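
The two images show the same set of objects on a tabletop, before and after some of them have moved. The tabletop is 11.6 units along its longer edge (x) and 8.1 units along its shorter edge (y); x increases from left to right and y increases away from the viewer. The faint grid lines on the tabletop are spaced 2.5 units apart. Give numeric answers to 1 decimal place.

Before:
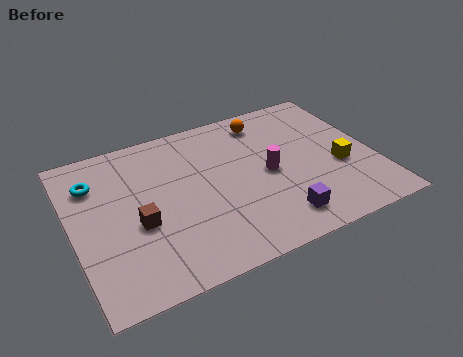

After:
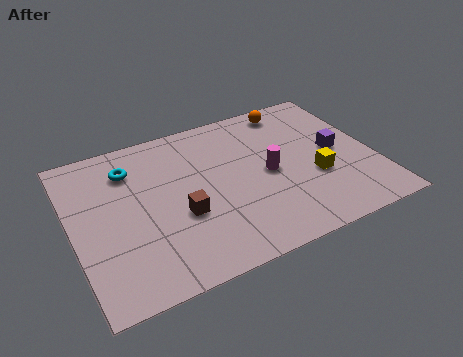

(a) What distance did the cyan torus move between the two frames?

1.4

The cyan torus was near (1.0, 6.0) before and (2.4, 6.2) after, so it travelled √(1.4² + 0.2²) ≈ 1.4 units.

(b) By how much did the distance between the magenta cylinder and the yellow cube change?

-0.9

Before: roughly 2.8 units apart; after: 1.9. That's 0.9 units closer together.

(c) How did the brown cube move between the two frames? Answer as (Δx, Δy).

(1.6, -0.2)

From the two frames, the brown cube sits at roughly (2.4, 3.3) before and (4.0, 3.1) after.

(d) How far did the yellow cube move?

1.0

The yellow cube moved from about (10.2, 3.2) to (9.2, 3.0), a distance of √(1.0² + 0.2²) ≈ 1.0.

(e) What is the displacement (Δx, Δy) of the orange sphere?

(1.1, 0.3)

From the two frames, the orange sphere sits at roughly (7.8, 6.8) before and (8.9, 7.1) after.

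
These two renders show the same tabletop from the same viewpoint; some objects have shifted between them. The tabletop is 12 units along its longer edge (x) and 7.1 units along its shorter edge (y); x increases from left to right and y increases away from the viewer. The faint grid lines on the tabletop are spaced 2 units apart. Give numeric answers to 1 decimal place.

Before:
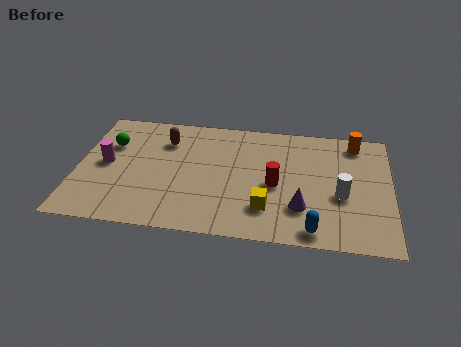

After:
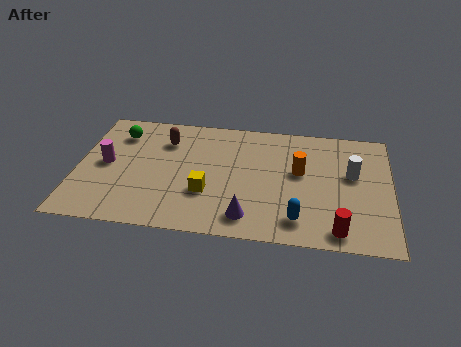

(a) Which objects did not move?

the magenta cylinder and the brown capsule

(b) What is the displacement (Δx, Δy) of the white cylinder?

(0.4, 1.3)

From the two frames, the white cylinder sits at roughly (10.1, 2.9) before and (10.5, 4.2) after.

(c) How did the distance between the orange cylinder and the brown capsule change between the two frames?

-2.0

They were about 7.3 units apart before and 5.3 after — 2.0 units closer together.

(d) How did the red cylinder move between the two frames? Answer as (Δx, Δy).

(2.4, -2.3)

The red cylinder was at about (7.6, 3.2) and moved to about (10.0, 0.9).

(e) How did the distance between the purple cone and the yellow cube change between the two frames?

+0.7

The distance was about 1.3 in the first image and 2.0 in the second, so they moved 0.7 units further apart.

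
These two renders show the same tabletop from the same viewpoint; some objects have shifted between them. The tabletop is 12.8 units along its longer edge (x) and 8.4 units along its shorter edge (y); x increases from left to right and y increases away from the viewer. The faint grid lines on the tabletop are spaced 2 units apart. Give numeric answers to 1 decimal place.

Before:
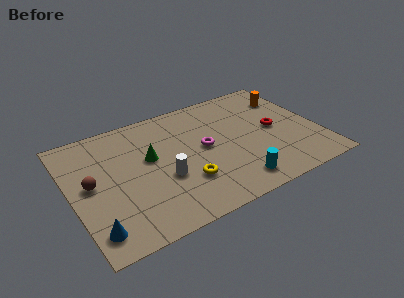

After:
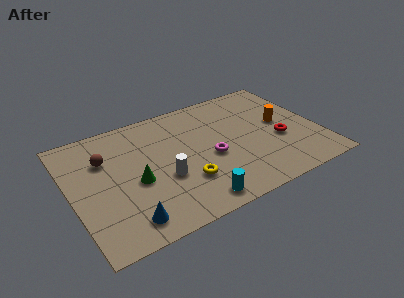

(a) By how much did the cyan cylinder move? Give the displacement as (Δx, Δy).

(-2.2, -0.3)

From the two frames, the cyan cylinder sits at roughly (8.0, 1.3) before and (5.8, 1.0) after.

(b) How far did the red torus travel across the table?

0.9

The red torus moved from about (10.6, 4.2) to (10.7, 3.3), a distance of √(0.1² + 0.9²) ≈ 0.9.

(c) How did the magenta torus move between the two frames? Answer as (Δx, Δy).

(0.2, -0.8)

The magenta torus started near (6.9, 4.4) and ended near (7.1, 3.6).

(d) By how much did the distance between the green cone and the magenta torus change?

+1.1

The distance was about 2.8 in the first image and 3.9 in the second, so they moved 1.1 units further apart.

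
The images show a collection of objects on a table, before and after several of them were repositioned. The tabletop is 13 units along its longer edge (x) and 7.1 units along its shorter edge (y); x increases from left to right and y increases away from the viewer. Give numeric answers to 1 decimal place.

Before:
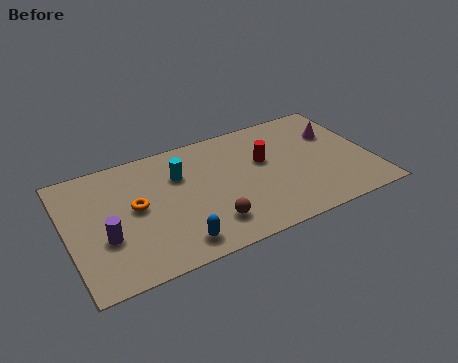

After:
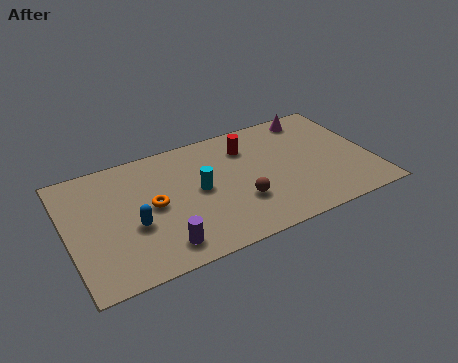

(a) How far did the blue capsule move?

2.3

The blue capsule was near (4.3, 1.1) before and (2.7, 2.8) after, so it travelled √(1.6² + 1.7²) ≈ 2.3 units.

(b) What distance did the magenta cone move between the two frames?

1.6

The magenta cone moved from about (11.7, 4.8) to (10.9, 6.2), a distance of √(0.8² + 1.4²) ≈ 1.6.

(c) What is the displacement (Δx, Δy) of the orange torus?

(0.7, -0.2)

The orange torus started near (2.9, 3.8) and ended near (3.6, 3.6).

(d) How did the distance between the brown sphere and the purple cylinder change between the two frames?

-0.7

Before: roughly 4.4 units apart; after: 3.7. That's 0.7 units closer together.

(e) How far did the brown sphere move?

1.6

The brown sphere was near (5.8, 1.6) before and (7.2, 2.3) after, so it travelled √(1.4² + 0.7²) ≈ 1.6 units.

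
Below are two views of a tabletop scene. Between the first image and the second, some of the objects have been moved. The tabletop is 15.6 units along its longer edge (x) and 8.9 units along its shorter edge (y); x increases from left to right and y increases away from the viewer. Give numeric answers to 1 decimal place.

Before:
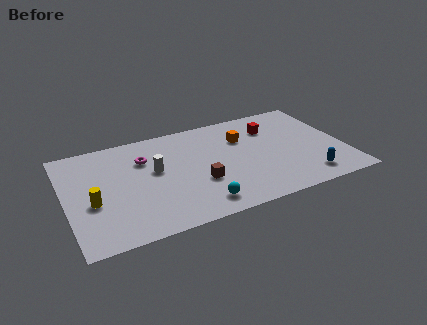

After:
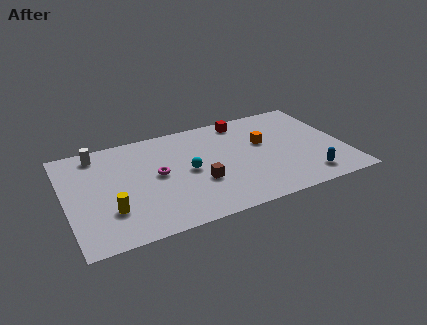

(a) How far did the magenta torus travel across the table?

1.7

The magenta torus was near (4.5, 6.3) before and (5.1, 4.7) after, so it travelled √(0.6² + 1.6²) ≈ 1.7 units.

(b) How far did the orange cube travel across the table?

1.4

The orange cube moved from about (10.1, 6.2) to (11.2, 5.4), a distance of √(1.1² + 0.8²) ≈ 1.4.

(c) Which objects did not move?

the blue capsule and the brown cube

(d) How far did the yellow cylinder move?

1.3

The yellow cylinder moved from about (1.4, 3.6) to (2.3, 2.6), a distance of √(0.9² + 1.0²) ≈ 1.3.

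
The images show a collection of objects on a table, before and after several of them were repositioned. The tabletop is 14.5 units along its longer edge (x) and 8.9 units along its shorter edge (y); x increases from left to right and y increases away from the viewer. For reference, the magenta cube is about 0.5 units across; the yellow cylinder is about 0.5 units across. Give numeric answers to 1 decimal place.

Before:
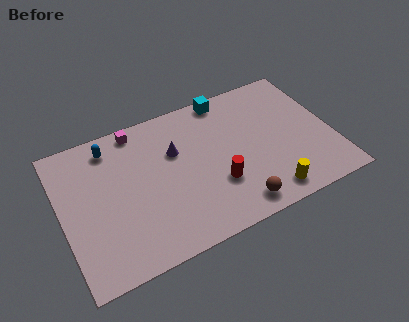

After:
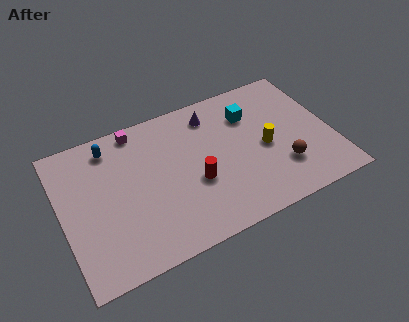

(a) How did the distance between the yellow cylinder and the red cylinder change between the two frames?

+0.9

Before: roughly 3.0 units apart; after: 3.9. That's 0.9 units further apart.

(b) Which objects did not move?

the blue capsule and the magenta cube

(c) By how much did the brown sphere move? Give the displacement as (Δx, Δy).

(2.7, 1.3)

The brown sphere started near (8.9, 1.2) and ended near (11.6, 2.5).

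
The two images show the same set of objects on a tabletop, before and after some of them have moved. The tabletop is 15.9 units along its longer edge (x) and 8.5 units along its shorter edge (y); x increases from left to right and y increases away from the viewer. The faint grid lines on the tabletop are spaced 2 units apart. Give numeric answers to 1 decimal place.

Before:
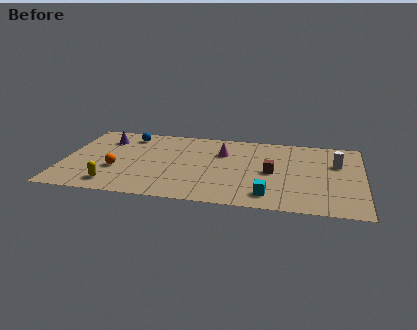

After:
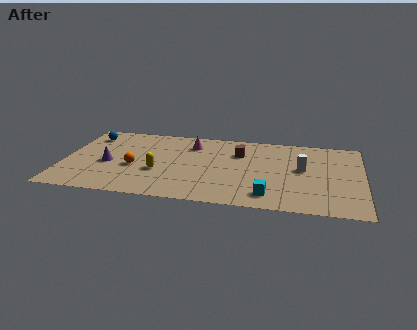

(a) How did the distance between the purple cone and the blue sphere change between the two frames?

+2.0

They were about 1.3 units apart before and 3.3 after — 2.0 units further apart.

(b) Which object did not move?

the cyan cube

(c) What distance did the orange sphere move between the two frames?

1.0

The orange sphere was near (2.9, 3.1) before and (3.8, 3.5) after, so it travelled √(0.9² + 0.4²) ≈ 1.0 units.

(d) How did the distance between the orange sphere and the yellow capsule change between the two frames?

-0.4

Before: roughly 1.7 units apart; after: 1.3. That's 0.4 units closer together.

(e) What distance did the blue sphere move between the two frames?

2.1

The blue sphere moved from about (3.3, 7.1) to (1.2, 6.8), a distance of √(2.1² + 0.3²) ≈ 2.1.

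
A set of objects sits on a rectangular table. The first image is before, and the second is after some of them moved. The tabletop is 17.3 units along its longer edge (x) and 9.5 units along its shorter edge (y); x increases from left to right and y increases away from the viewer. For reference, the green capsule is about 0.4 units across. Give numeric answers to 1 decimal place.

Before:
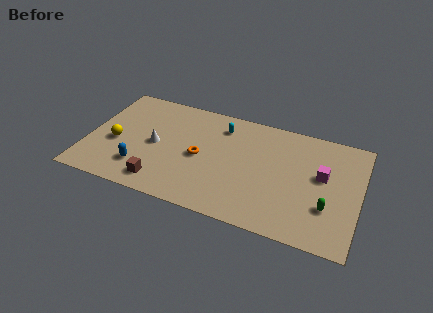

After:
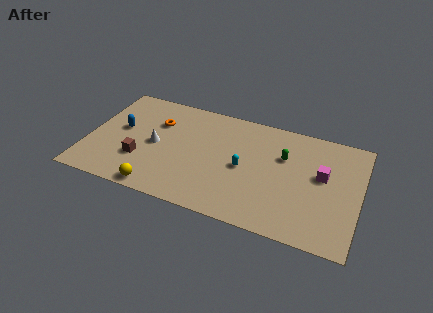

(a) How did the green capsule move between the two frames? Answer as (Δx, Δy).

(-3.0, 3.3)

From the two frames, the green capsule sits at roughly (15.4, 3.0) before and (12.4, 6.3) after.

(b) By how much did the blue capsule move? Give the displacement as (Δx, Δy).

(-1.6, 3.0)

The blue capsule was at about (3.6, 2.3) and moved to about (2.0, 5.3).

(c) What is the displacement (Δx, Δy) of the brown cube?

(-1.5, 1.5)

The brown cube was at about (5.0, 1.5) and moved to about (3.5, 3.0).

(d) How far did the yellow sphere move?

4.4

The yellow sphere moved from about (1.8, 4.0) to (4.9, 0.9), a distance of √(3.1² + 3.1²) ≈ 4.4.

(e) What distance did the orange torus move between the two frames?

3.7

From (7.2, 4.5) to (4.2, 6.6), the orange torus covered √(3.0² + 2.1²) ≈ 3.7 units.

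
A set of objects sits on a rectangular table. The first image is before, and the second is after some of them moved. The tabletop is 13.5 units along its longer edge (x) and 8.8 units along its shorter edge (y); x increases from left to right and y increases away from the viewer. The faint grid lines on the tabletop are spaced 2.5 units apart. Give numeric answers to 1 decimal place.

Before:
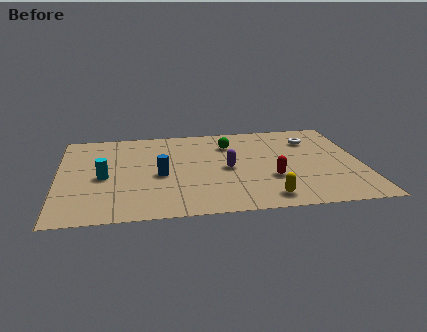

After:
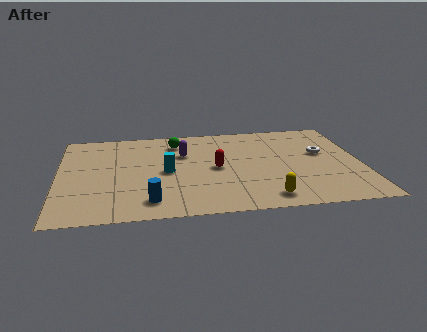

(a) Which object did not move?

the yellow capsule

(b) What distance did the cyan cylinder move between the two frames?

2.8

The cyan cylinder moved from about (2.0, 4.0) to (4.8, 4.2), a distance of √(2.8² + 0.2²) ≈ 2.8.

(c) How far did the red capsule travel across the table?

2.7

From (9.4, 3.0) to (7.0, 4.3), the red capsule covered √(2.4² + 1.3²) ≈ 2.7 units.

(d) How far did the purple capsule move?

2.5

The purple capsule moved from about (7.5, 4.2) to (5.6, 5.9), a distance of √(1.9² + 1.7²) ≈ 2.5.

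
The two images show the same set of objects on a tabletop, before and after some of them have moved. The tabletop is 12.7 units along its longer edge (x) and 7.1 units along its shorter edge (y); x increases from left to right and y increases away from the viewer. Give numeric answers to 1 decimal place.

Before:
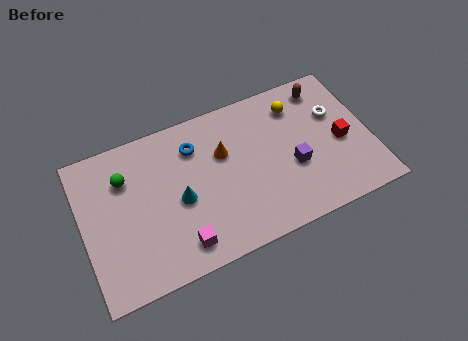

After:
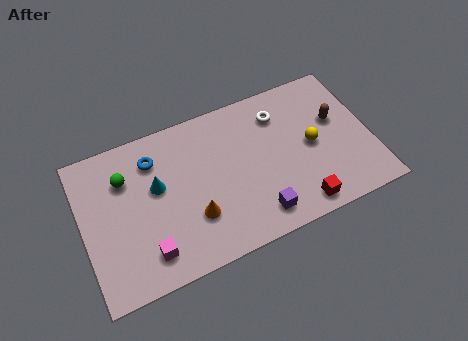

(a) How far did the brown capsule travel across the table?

1.7

The brown capsule was near (11.0, 6.0) before and (11.3, 4.3) after, so it travelled √(0.3² + 1.7²) ≈ 1.7 units.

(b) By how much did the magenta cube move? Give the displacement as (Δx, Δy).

(-1.4, 0.2)

From the two frames, the magenta cube sits at roughly (4.0, 1.2) before and (2.6, 1.4) after.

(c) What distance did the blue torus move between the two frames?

1.8

The blue torus moved from about (5.1, 5.4) to (3.3, 5.5), a distance of √(1.8² + 0.1²) ≈ 1.8.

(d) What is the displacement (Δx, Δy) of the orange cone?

(-1.6, -2.4)

The orange cone started near (6.3, 4.6) and ended near (4.7, 2.2).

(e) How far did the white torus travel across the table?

2.6

From (11.3, 4.6) to (8.9, 5.5), the white torus covered √(2.4² + 0.9²) ≈ 2.6 units.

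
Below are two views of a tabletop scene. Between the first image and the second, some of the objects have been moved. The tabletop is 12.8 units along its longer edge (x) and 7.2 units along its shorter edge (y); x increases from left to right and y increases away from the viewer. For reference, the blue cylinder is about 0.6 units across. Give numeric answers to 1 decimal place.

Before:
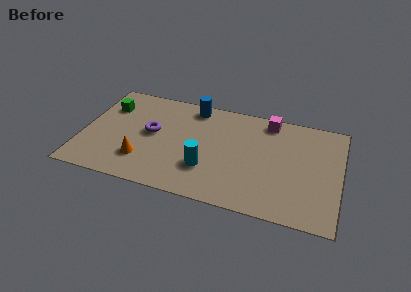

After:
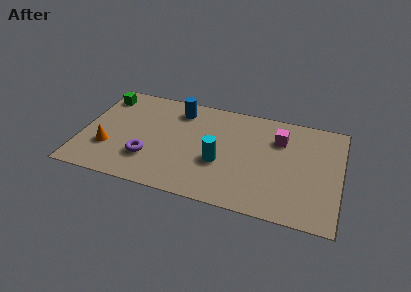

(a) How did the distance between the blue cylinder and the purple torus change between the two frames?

+0.9

They were about 3.1 units apart before and 4.0 after — 0.9 units further apart.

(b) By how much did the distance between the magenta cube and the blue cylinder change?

+1.3

The distance was about 3.8 in the first image and 5.1 in the second, so they moved 1.3 units further apart.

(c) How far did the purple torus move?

1.8

The purple torus was near (3.4, 3.9) before and (3.4, 2.1) after, so it travelled √(0.0² + 1.8²) ≈ 1.8 units.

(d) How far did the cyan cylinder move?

0.8

The cyan cylinder was near (6.3, 2.2) before and (6.9, 2.8) after, so it travelled √(0.6² + 0.6²) ≈ 0.8 units.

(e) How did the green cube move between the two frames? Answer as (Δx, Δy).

(-0.3, 0.7)

The green cube was at about (1.1, 5.2) and moved to about (0.8, 5.9).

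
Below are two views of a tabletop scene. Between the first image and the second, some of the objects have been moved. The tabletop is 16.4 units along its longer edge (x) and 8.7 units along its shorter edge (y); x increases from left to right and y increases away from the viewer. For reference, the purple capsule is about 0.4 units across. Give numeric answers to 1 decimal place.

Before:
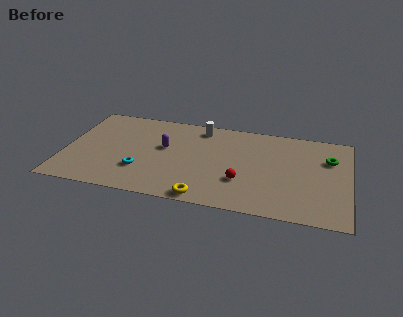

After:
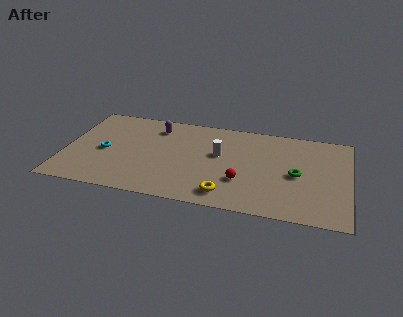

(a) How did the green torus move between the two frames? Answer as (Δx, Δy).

(-1.8, -1.9)

From the two frames, the green torus sits at roughly (15.2, 6.0) before and (13.4, 4.1) after.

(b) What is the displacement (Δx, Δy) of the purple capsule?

(-0.6, 1.9)

The purple capsule was at about (5.7, 5.1) and moved to about (5.1, 7.0).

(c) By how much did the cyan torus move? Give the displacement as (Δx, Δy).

(-2.2, 1.4)

The cyan torus was at about (4.5, 2.6) and moved to about (2.3, 4.0).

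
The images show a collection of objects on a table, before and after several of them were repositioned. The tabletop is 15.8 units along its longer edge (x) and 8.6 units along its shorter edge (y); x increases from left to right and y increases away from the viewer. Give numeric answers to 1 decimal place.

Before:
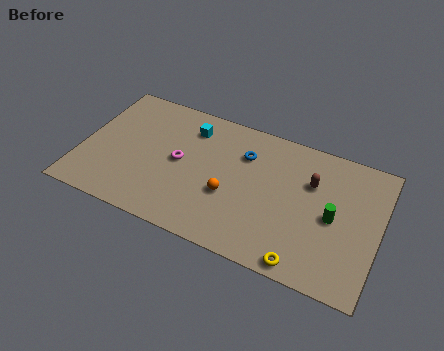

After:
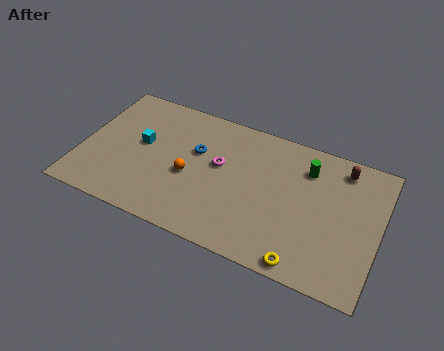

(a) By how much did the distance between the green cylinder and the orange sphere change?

+1.2

They were about 5.5 units apart before and 6.7 after — 1.2 units further apart.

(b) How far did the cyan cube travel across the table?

3.1

From (5.5, 6.8) to (3.1, 4.8), the cyan cube covered √(2.4² + 2.0²) ≈ 3.1 units.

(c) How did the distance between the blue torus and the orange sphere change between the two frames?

-1.2

Before: roughly 2.9 units apart; after: 1.7. That's 1.2 units closer together.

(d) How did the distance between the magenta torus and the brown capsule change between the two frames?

-0.3

The distance was about 7.0 in the first image and 6.7 in the second, so they moved 0.3 units closer together.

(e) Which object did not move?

the yellow torus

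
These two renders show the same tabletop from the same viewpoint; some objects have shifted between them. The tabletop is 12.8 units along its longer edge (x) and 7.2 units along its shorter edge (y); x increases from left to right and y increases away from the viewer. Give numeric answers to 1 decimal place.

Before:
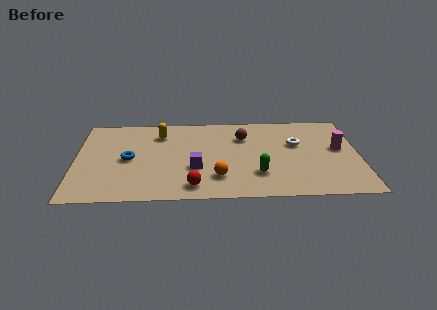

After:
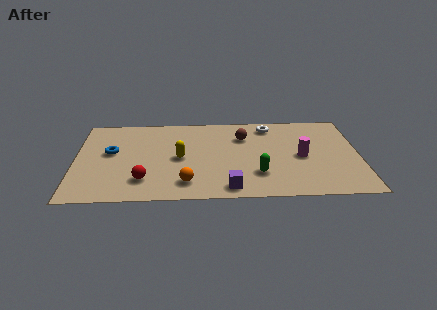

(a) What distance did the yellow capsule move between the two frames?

2.3

The yellow capsule moved from about (3.8, 5.6) to (4.7, 3.5), a distance of √(0.9² + 2.1²) ≈ 2.3.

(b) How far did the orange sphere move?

1.5

From (6.4, 1.8) to (5.0, 1.4), the orange sphere covered √(1.4² + 0.4²) ≈ 1.5 units.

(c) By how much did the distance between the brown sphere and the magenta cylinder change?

-1.3

The distance was about 4.5 in the first image and 3.2 in the second, so they moved 1.3 units closer together.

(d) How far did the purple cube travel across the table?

2.3

The purple cube moved from about (5.4, 2.6) to (6.9, 0.9), a distance of √(1.5² + 1.7²) ≈ 2.3.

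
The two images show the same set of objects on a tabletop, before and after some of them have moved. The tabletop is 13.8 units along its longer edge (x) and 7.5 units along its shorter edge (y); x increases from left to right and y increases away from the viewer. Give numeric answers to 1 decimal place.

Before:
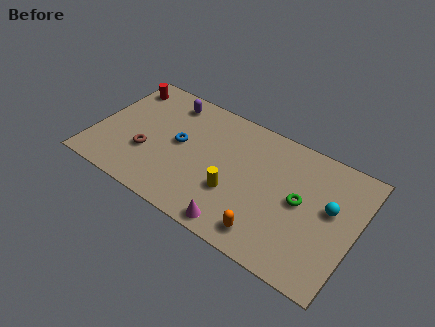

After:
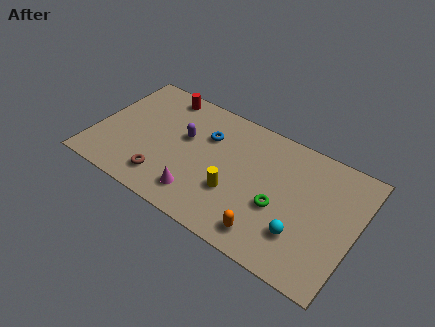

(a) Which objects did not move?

the yellow cylinder and the orange capsule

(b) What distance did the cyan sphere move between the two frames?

2.5

The cyan sphere moved from about (12.4, 4.3) to (11.2, 2.1), a distance of √(1.2² + 2.2²) ≈ 2.5.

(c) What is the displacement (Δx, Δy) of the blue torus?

(1.3, 1.2)

The blue torus was at about (4.4, 4.0) and moved to about (5.7, 5.2).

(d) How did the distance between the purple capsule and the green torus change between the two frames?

-2.4

They were about 7.9 units apart before and 5.5 after — 2.4 units closer together.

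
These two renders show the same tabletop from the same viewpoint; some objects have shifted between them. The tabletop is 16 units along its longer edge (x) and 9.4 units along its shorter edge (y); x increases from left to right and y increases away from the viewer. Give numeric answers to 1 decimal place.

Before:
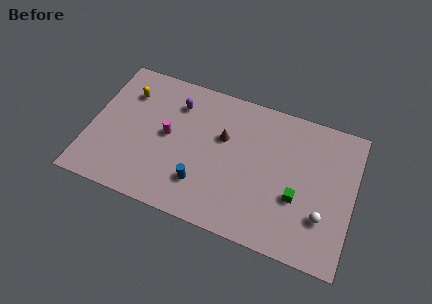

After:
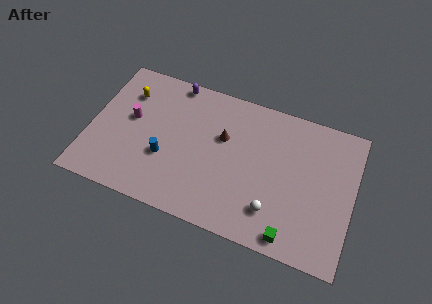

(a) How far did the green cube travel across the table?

2.5

The green cube moved from about (12.7, 3.5) to (12.6, 1.0), a distance of √(0.1² + 2.5²) ≈ 2.5.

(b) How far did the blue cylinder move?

2.5

The blue cylinder was near (7.0, 2.4) before and (4.7, 3.4) after, so it travelled √(2.3² + 1.0²) ≈ 2.5 units.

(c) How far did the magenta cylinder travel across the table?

2.3

From (4.7, 4.9) to (2.4, 5.3), the magenta cylinder covered √(2.3² + 0.4²) ≈ 2.3 units.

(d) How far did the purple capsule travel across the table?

1.4

From (5.0, 7.2) to (4.7, 8.6), the purple capsule covered √(0.3² + 1.4²) ≈ 1.4 units.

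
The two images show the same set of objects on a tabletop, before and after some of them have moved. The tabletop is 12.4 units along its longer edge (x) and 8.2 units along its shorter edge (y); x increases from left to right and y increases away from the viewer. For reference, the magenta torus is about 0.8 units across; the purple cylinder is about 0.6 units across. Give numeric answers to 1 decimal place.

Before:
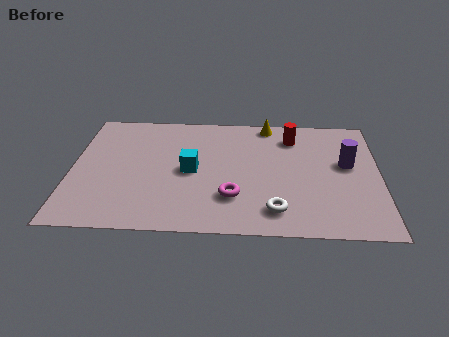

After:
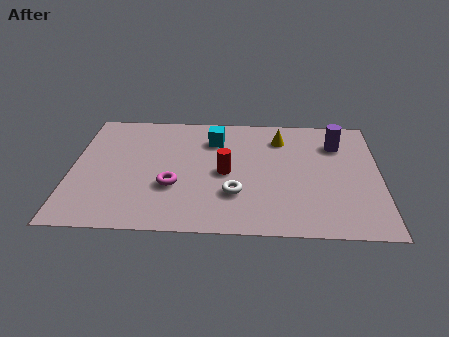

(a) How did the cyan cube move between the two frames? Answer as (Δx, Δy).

(0.9, 2.2)

The cyan cube started near (4.8, 4.0) and ended near (5.7, 6.2).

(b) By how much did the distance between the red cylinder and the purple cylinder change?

+2.2

The distance was about 2.8 in the first image and 5.0 in the second, so they moved 2.2 units further apart.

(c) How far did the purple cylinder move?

1.5

The purple cylinder moved from about (11.1, 4.7) to (10.7, 6.1), a distance of √(0.4² + 1.4²) ≈ 1.5.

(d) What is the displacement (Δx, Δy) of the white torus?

(-1.6, 1.0)

The white torus was at about (8.2, 1.5) and moved to about (6.6, 2.5).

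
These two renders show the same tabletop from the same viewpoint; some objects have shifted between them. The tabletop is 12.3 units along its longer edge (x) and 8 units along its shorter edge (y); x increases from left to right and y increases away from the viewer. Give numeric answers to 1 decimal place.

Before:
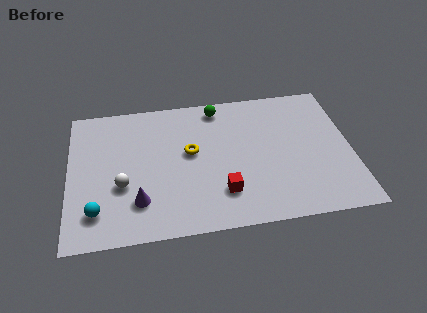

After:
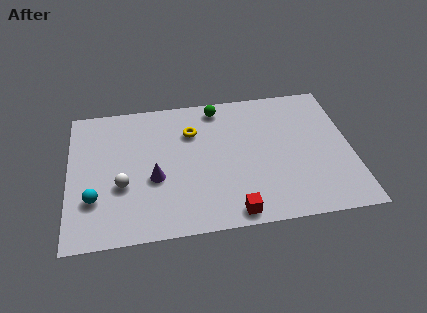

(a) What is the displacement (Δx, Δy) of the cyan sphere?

(-0.1, 0.7)

From the two frames, the cyan sphere sits at roughly (1.2, 1.7) before and (1.1, 2.4) after.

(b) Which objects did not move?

the white sphere and the green sphere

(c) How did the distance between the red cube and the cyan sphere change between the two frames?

+0.7

Before: roughly 5.4 units apart; after: 6.1. That's 0.7 units further apart.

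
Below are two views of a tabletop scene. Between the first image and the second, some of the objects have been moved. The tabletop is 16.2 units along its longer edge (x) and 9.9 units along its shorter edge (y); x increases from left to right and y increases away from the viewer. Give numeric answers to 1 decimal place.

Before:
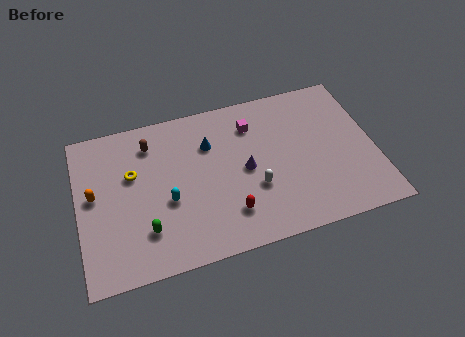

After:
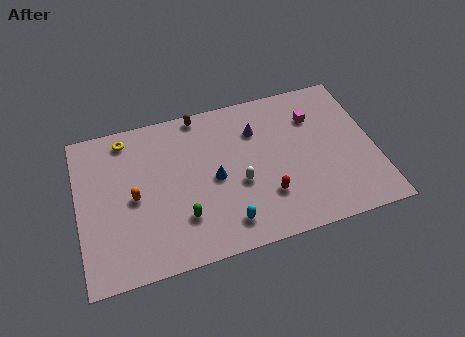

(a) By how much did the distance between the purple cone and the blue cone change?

+0.7

They were about 2.8 units apart before and 3.5 after — 0.7 units further apart.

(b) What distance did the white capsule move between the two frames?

0.9

The white capsule moved from about (9.5, 3.5) to (8.7, 4.0), a distance of √(0.8² + 0.5²) ≈ 0.9.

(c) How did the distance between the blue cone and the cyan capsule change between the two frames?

-0.9

Before: roughly 3.9 units apart; after: 3.0. That's 0.9 units closer together.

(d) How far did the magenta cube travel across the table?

3.4

From (9.7, 7.6) to (13.1, 7.2), the magenta cube covered √(3.4² + 0.4²) ≈ 3.4 units.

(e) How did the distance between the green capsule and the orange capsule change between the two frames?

-0.7

The distance was about 3.9 in the first image and 3.2 in the second, so they moved 0.7 units closer together.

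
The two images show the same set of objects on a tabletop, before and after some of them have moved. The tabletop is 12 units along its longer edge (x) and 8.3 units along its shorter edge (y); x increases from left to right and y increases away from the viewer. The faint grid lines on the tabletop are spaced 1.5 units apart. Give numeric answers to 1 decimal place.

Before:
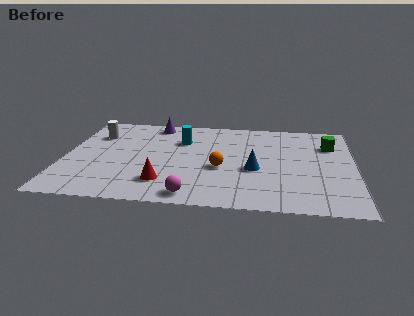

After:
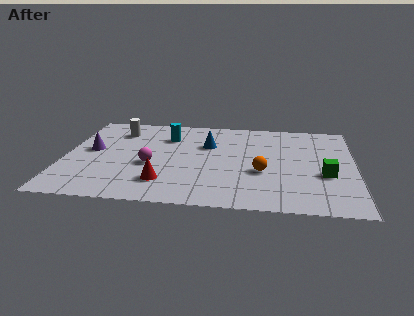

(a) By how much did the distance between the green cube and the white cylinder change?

-0.5

The distance was about 9.8 in the first image and 9.3 in the second, so they moved 0.5 units closer together.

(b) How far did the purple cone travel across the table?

3.8

From (3.6, 7.3) to (1.1, 4.5), the purple cone covered √(2.5² + 2.8²) ≈ 3.8 units.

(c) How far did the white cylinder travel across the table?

1.0

The white cylinder was near (1.2, 6.0) before and (2.1, 6.5) after, so it travelled √(0.9² + 0.5²) ≈ 1.0 units.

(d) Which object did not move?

the red cone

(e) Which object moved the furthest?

the purple cone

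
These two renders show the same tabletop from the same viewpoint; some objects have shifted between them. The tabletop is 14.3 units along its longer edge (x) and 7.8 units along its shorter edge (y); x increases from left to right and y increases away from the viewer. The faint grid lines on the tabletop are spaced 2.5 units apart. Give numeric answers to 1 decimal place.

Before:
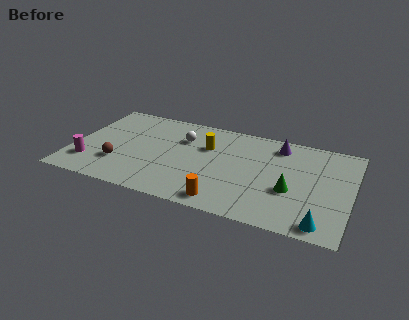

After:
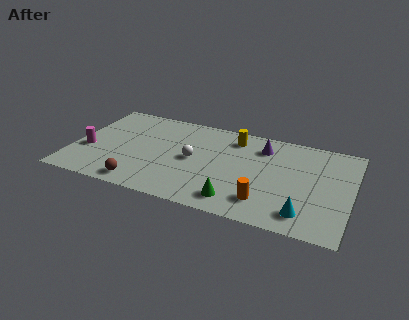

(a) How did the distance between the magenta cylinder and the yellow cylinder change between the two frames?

+1.4

Before: roughly 6.7 units apart; after: 8.1. That's 1.4 units further apart.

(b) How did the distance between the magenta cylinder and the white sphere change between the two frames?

-0.3

They were about 5.8 units apart before and 5.5 after — 0.3 units closer together.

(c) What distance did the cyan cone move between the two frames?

1.0

From (13.0, 0.9) to (12.1, 1.4), the cyan cone covered √(0.9² + 0.5²) ≈ 1.0 units.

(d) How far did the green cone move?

3.1

The green cone moved from about (11.3, 3.0) to (8.7, 1.3), a distance of √(2.6² + 1.7²) ≈ 3.1.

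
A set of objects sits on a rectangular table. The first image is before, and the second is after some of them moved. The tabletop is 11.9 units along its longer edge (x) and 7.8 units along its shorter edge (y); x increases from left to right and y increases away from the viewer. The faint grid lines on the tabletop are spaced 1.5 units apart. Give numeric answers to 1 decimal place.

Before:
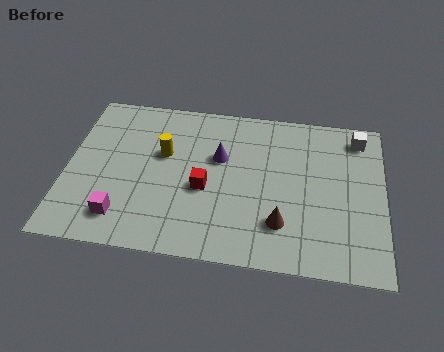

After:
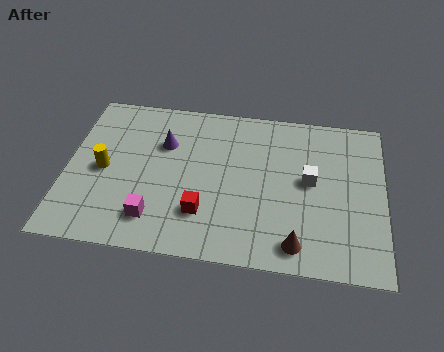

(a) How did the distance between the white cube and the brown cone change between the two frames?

-2.3

The distance was about 5.4 in the first image and 3.1 in the second, so they moved 2.3 units closer together.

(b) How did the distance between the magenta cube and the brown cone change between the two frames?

-0.6

Before: roughly 5.9 units apart; after: 5.3. That's 0.6 units closer together.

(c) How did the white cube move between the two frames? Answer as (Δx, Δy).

(-1.8, -2.4)

From the two frames, the white cube sits at roughly (10.9, 6.6) before and (9.1, 4.2) after.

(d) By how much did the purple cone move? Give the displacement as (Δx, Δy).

(-2.1, 0.4)

The purple cone started near (5.7, 4.9) and ended near (3.6, 5.3).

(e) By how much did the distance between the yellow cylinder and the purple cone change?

+0.6

Before: roughly 2.1 units apart; after: 2.7. That's 0.6 units further apart.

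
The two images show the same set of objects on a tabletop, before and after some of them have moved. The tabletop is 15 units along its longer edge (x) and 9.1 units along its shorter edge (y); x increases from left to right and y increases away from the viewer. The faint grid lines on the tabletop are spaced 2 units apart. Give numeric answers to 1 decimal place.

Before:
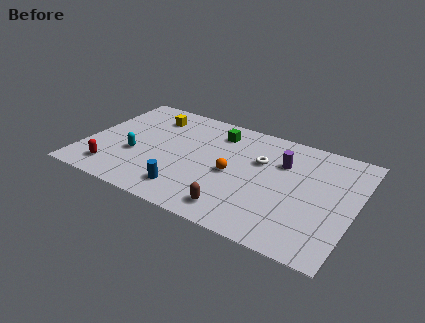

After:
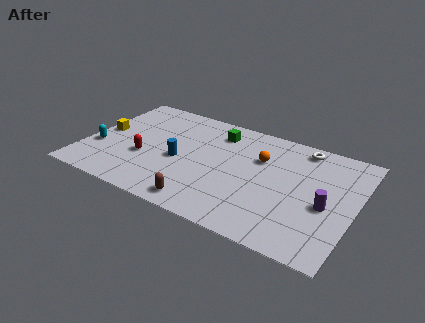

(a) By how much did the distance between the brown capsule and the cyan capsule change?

+0.3

They were about 6.3 units apart before and 6.6 after — 0.3 units further apart.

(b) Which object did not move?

the green cube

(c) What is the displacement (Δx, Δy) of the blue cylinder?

(-0.8, 2.3)

From the two frames, the blue cylinder sits at roughly (6.1, 1.7) before and (5.3, 4.0) after.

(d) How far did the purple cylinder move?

3.6

The purple cylinder moved from about (10.8, 6.3) to (13.5, 3.9), a distance of √(2.7² + 2.4²) ≈ 3.6.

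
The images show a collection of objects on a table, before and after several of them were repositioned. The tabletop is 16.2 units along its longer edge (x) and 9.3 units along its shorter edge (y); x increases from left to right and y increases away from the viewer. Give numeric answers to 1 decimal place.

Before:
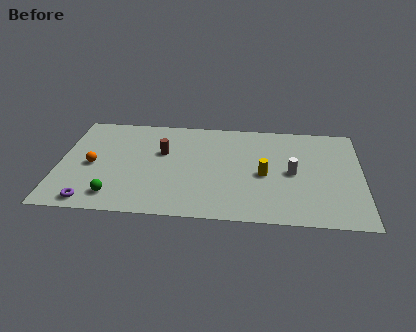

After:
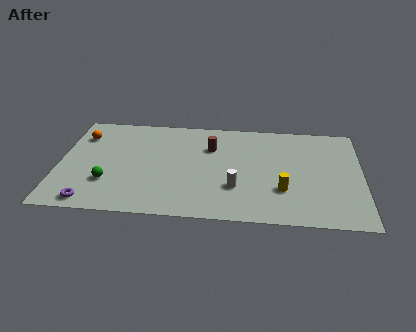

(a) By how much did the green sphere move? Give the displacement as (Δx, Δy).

(-0.4, 1.2)

The green sphere was at about (3.1, 1.6) and moved to about (2.7, 2.8).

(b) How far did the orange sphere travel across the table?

2.8

The orange sphere moved from about (1.8, 4.3) to (1.1, 7.0), a distance of √(0.7² + 2.7²) ≈ 2.8.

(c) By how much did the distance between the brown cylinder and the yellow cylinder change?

-0.4

Before: roughly 5.7 units apart; after: 5.3. That's 0.4 units closer together.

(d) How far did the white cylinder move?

3.4

The white cylinder moved from about (12.5, 4.5) to (9.5, 2.9), a distance of √(3.0² + 1.6²) ≈ 3.4.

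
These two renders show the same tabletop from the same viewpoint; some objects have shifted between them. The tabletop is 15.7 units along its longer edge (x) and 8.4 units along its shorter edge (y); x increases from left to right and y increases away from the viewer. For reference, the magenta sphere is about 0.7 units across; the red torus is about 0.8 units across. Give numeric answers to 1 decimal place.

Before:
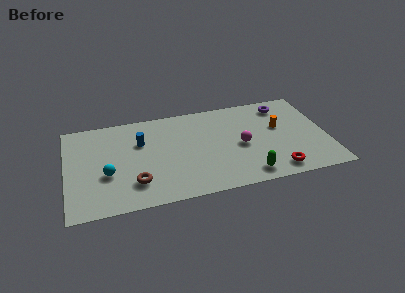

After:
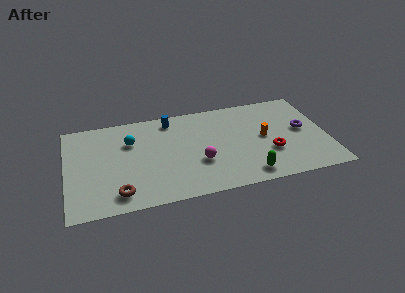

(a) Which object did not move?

the green capsule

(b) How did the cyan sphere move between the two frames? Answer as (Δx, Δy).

(1.5, 2.6)

The cyan sphere was at about (2.4, 3.2) and moved to about (3.9, 5.8).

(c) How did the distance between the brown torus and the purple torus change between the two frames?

+1.2

They were about 10.5 units apart before and 11.7 after — 1.2 units further apart.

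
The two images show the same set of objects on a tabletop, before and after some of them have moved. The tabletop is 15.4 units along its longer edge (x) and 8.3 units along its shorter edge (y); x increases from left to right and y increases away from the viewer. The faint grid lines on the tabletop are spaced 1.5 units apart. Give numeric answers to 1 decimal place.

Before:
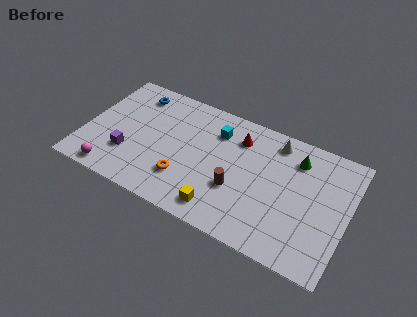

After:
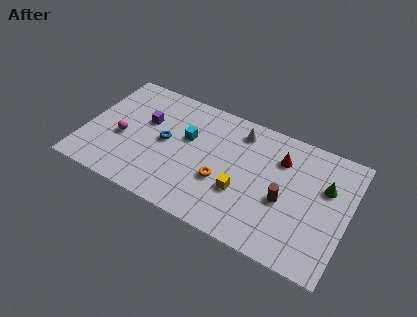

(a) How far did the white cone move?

2.1

The white cone was near (10.9, 7.1) before and (8.8, 6.9) after, so it travelled √(2.1² + 0.2²) ≈ 2.1 units.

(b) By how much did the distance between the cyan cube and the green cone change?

+3.4

The distance was about 4.7 in the first image and 8.1 in the second, so they moved 3.4 units further apart.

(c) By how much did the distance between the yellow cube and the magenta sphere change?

+0.8

Before: roughly 6.4 units apart; after: 7.2. That's 0.8 units further apart.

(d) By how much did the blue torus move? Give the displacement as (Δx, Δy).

(2.2, -2.6)

The blue torus started near (2.5, 6.9) and ended near (4.7, 4.3).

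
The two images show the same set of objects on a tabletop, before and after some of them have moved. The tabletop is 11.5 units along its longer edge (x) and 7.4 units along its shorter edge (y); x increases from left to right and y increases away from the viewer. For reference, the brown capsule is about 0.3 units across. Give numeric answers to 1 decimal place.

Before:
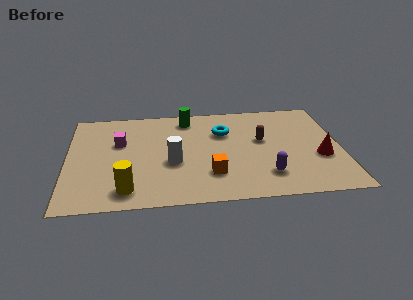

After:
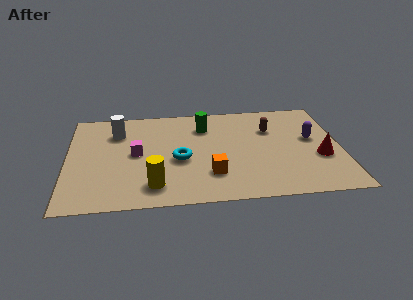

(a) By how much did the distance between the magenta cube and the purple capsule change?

+0.6

The distance was about 6.8 in the first image and 7.4 in the second, so they moved 0.6 units further apart.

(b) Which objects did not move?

the orange cube and the red cone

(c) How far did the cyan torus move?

2.7

From (6.6, 5.1) to (4.7, 3.2), the cyan torus covered √(1.9² + 1.9²) ≈ 2.7 units.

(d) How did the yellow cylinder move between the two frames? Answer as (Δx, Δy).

(1.1, 0.2)

From the two frames, the yellow cylinder sits at roughly (2.5, 1.2) before and (3.6, 1.4) after.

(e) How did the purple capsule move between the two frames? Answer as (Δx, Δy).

(2.0, 2.5)

The purple capsule started near (8.3, 1.7) and ended near (10.3, 4.2).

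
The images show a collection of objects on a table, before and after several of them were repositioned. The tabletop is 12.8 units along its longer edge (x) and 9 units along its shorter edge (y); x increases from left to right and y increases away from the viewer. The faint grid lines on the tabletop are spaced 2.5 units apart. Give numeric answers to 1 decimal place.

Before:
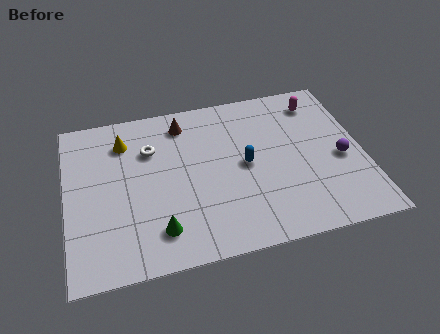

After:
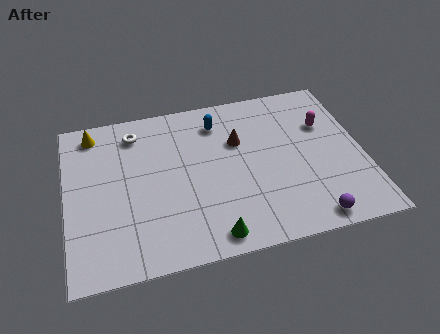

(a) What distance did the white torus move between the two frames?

1.3

The white torus was near (3.7, 6.3) before and (3.1, 7.4) after, so it travelled √(0.6² + 1.1²) ≈ 1.3 units.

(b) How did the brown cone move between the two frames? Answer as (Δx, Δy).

(2.3, -1.6)

The brown cone started near (5.2, 7.5) and ended near (7.5, 5.9).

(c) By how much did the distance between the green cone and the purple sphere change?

-4.1

They were about 8.3 units apart before and 4.2 after — 4.1 units closer together.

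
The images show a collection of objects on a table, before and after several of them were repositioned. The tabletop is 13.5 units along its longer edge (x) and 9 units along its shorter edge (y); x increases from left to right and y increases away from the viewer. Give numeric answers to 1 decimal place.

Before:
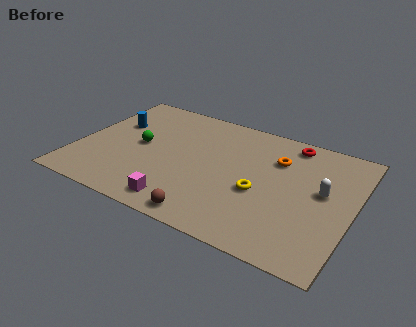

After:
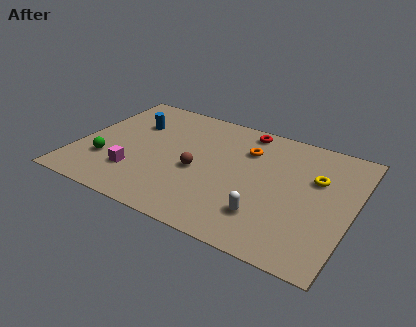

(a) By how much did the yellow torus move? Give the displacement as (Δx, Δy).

(2.5, 2.1)

The yellow torus was at about (9.1, 3.7) and moved to about (11.6, 5.8).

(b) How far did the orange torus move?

1.5

From (9.6, 6.4) to (8.1, 6.5), the orange torus covered √(1.5² + 0.1²) ≈ 1.5 units.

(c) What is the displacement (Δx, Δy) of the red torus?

(-2.3, 0.1)

The red torus started near (10.1, 7.9) and ended near (7.8, 8.0).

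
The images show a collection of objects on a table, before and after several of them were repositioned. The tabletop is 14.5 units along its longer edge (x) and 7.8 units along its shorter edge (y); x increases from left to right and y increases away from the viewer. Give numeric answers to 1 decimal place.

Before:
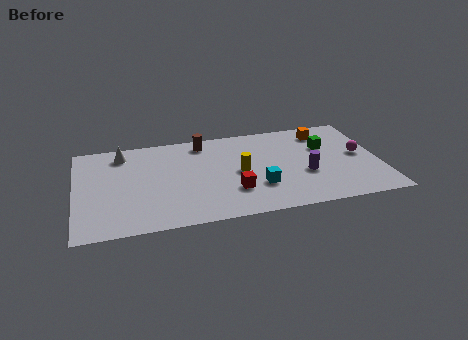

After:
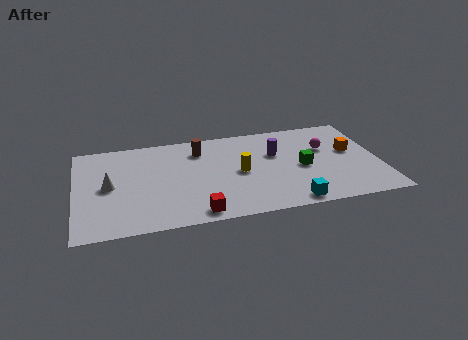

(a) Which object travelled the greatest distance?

the white cone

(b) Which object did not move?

the yellow cylinder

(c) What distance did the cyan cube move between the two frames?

2.1

The cyan cube moved from about (8.6, 2.4) to (10.0, 0.8), a distance of √(1.4² + 1.6²) ≈ 2.1.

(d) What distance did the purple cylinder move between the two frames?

2.4

The purple cylinder was near (10.9, 3.0) before and (9.6, 5.0) after, so it travelled √(1.3² + 2.0²) ≈ 2.4 units.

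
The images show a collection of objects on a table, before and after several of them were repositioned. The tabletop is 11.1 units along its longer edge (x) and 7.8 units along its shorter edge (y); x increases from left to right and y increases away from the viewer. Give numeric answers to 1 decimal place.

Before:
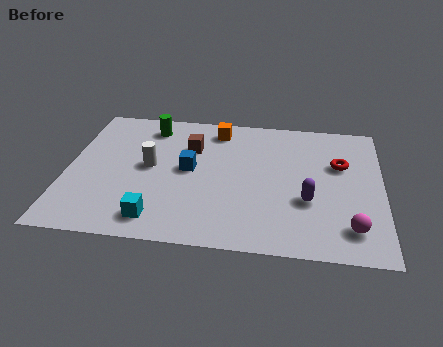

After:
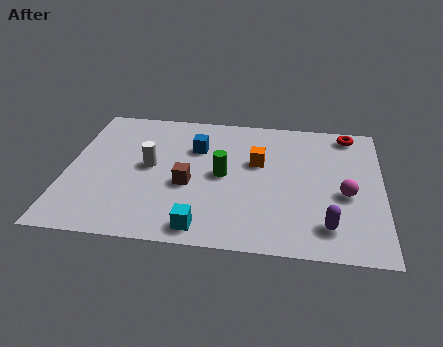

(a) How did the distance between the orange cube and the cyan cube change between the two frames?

-1.4

They were about 5.7 units apart before and 4.3 after — 1.4 units closer together.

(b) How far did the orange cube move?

2.3

The orange cube moved from about (5.2, 6.6) to (6.7, 4.8), a distance of √(1.5² + 1.8²) ≈ 2.3.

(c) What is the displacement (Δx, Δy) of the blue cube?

(0.2, 1.3)

From the two frames, the blue cube sits at roughly (4.3, 4.1) before and (4.5, 5.4) after.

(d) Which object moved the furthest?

the green cylinder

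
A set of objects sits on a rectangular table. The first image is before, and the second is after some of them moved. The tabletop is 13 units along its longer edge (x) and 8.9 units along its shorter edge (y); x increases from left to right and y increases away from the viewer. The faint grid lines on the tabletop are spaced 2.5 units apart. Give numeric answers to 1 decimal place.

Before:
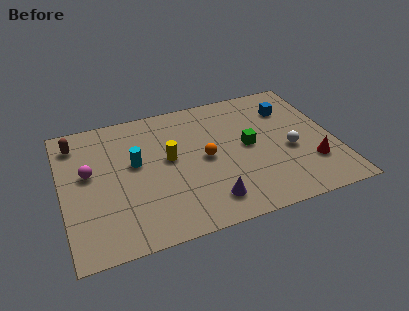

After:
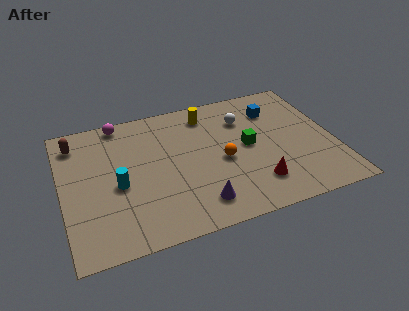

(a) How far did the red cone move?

2.7

The red cone was near (11.7, 2.5) before and (9.0, 2.0) after, so it travelled √(2.7² + 0.5²) ≈ 2.7 units.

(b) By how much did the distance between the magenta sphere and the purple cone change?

+0.8

The distance was about 6.4 in the first image and 7.2 in the second, so they moved 0.8 units further apart.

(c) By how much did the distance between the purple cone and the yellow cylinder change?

+2.2

Before: roughly 3.7 units apart; after: 5.9. That's 2.2 units further apart.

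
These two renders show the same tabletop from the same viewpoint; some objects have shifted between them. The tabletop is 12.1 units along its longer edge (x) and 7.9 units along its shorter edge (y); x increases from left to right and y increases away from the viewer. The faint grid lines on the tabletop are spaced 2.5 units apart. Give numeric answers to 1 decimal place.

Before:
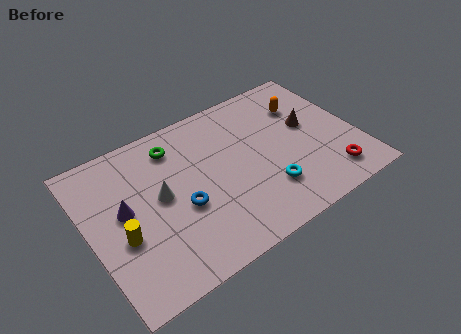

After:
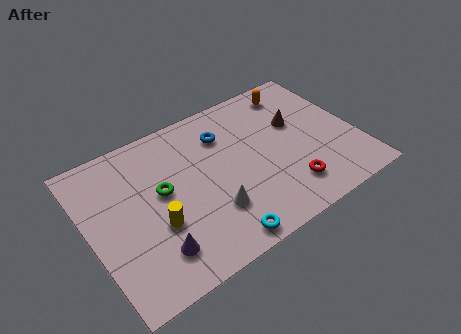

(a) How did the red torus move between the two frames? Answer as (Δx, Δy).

(-1.9, 0.3)

From the two frames, the red torus sits at roughly (10.5, 1.4) before and (8.6, 1.7) after.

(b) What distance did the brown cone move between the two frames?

0.6

The brown cone was near (10.1, 4.5) before and (9.6, 4.9) after, so it travelled √(0.5² + 0.4²) ≈ 0.6 units.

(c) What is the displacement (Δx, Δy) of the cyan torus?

(-2.5, -1.3)

The cyan torus was at about (7.7, 2.1) and moved to about (5.2, 0.8).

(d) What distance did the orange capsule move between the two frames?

1.0

From (10.1, 5.7) to (9.9, 6.7), the orange capsule covered √(0.2² + 1.0²) ≈ 1.0 units.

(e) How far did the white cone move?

2.8

From (3.2, 4.2) to (5.2, 2.3), the white cone covered √(2.0² + 1.9²) ≈ 2.8 units.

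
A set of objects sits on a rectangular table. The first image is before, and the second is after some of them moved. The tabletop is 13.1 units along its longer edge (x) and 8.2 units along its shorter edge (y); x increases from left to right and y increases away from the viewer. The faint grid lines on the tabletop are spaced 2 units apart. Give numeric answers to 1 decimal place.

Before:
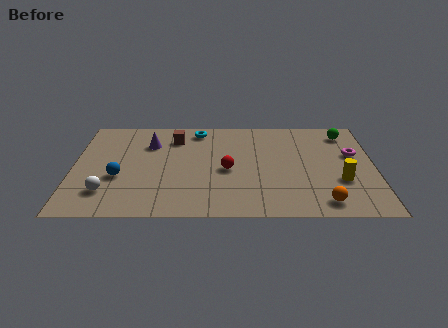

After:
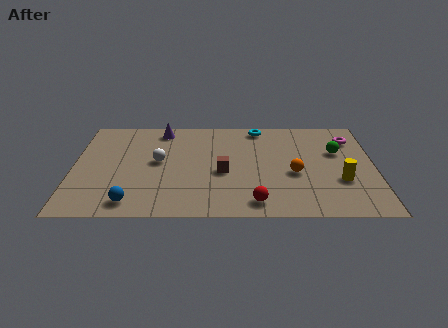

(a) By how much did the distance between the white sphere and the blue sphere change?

+2.2

They were about 1.3 units apart before and 3.5 after — 2.2 units further apart.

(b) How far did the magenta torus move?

1.3

The magenta torus was near (12.2, 5.0) before and (12.1, 6.3) after, so it travelled √(0.1² + 1.3²) ≈ 1.3 units.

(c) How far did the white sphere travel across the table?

3.3

From (1.5, 1.9) to (3.7, 4.4), the white sphere covered √(2.2² + 2.5²) ≈ 3.3 units.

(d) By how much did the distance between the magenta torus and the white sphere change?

-2.5

The distance was about 11.1 in the first image and 8.6 in the second, so they moved 2.5 units closer together.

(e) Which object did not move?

the yellow cylinder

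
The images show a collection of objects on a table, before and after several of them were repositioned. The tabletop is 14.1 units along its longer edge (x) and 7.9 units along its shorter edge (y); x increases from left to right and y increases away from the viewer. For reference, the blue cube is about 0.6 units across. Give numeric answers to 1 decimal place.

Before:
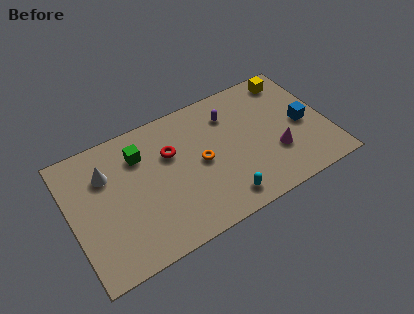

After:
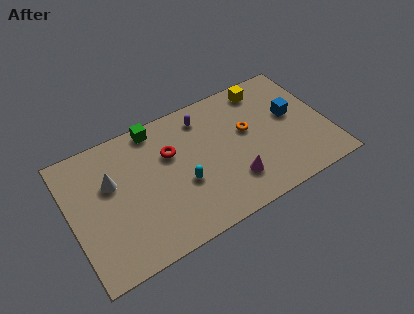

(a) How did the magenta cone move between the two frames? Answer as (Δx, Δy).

(-2.5, -0.6)

The magenta cone was at about (11.1, 2.6) and moved to about (8.6, 2.0).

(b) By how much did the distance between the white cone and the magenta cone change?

-2.5

They were about 9.5 units apart before and 7.0 after — 2.5 units closer together.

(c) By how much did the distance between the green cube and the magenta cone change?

-1.6

They were about 7.8 units apart before and 6.2 after — 1.6 units closer together.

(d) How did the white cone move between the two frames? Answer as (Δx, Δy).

(0.2, -0.6)

The white cone started near (2.1, 5.6) and ended near (2.3, 5.0).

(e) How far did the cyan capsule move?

2.7

From (7.9, 1.2) to (6.0, 3.1), the cyan capsule covered √(1.9² + 1.9²) ≈ 2.7 units.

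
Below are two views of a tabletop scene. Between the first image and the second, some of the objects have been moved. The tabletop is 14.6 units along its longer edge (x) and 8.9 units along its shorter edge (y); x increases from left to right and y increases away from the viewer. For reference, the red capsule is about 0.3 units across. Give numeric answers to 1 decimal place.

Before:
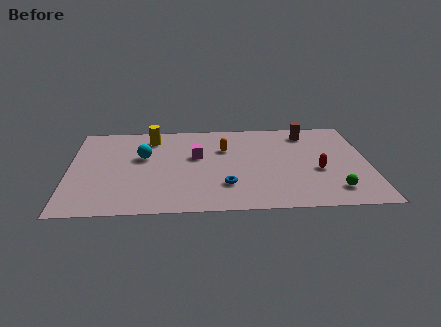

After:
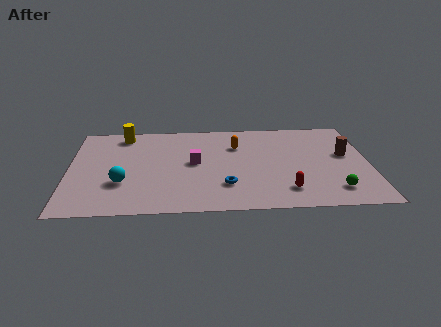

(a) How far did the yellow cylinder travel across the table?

1.5

The yellow cylinder was near (4.0, 7.3) before and (2.6, 7.7) after, so it travelled √(1.4² + 0.4²) ≈ 1.5 units.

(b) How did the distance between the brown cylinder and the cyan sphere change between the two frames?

+2.8

They were about 8.3 units apart before and 11.1 after — 2.8 units further apart.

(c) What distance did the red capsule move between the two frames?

2.4

From (12.1, 3.6) to (10.5, 1.8), the red capsule covered √(1.6² + 1.8²) ≈ 2.4 units.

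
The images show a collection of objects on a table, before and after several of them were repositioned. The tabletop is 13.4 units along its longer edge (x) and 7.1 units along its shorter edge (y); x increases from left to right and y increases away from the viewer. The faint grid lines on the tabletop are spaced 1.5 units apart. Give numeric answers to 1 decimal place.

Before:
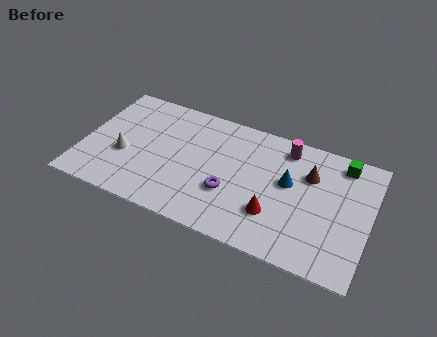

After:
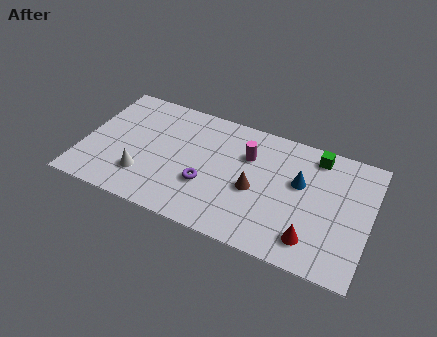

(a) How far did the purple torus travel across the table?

1.1

The purple torus was near (7.0, 2.5) before and (5.9, 2.5) after, so it travelled √(1.1² + 0.0²) ≈ 1.1 units.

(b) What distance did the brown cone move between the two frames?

3.0

The brown cone was near (10.5, 4.9) before and (8.1, 3.1) after, so it travelled √(2.4² + 1.8²) ≈ 3.0 units.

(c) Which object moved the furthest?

the brown cone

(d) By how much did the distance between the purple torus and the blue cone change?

+1.5

They were about 3.1 units apart before and 4.6 after — 1.5 units further apart.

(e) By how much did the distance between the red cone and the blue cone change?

+0.9

Before: roughly 2.1 units apart; after: 3.0. That's 0.9 units further apart.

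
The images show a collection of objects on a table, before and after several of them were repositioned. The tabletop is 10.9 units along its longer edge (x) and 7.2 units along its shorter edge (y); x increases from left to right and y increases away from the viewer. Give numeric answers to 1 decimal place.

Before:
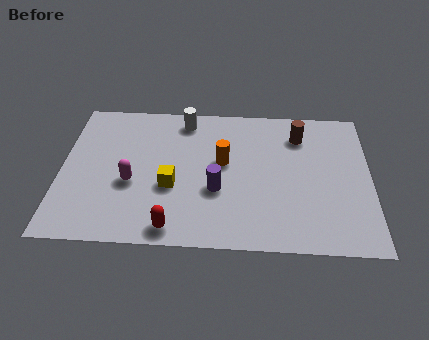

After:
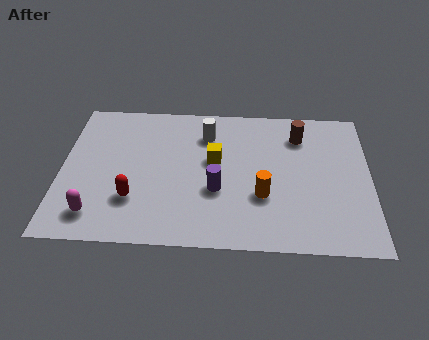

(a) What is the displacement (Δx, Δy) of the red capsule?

(-1.4, 1.3)

The red capsule started near (4.0, 0.8) and ended near (2.6, 2.1).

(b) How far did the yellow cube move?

2.1

The yellow cube was near (3.9, 2.8) before and (5.4, 4.2) after, so it travelled √(1.5² + 1.4²) ≈ 2.1 units.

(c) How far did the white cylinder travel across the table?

1.1

The white cylinder was near (4.3, 6.2) before and (5.1, 5.5) after, so it travelled √(0.8² + 0.7²) ≈ 1.1 units.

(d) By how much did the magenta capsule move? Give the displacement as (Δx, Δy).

(-1.2, -1.6)

From the two frames, the magenta capsule sits at roughly (2.5, 2.9) before and (1.3, 1.3) after.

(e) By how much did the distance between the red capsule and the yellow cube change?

+1.5

Before: roughly 2.0 units apart; after: 3.5. That's 1.5 units further apart.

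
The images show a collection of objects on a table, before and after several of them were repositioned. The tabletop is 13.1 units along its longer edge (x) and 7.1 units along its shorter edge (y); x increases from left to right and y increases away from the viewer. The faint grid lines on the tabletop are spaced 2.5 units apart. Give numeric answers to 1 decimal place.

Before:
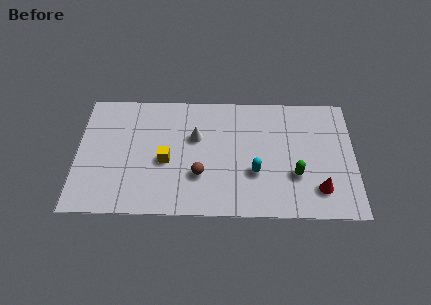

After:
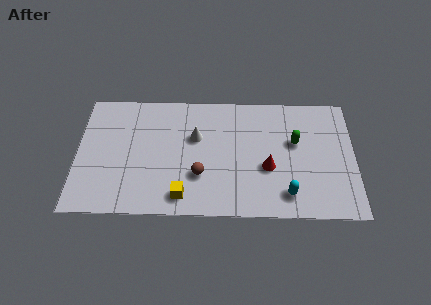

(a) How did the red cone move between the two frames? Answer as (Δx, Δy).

(-2.4, 1.2)

The red cone was at about (11.4, 1.6) and moved to about (9.0, 2.8).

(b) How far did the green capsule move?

1.9

The green capsule moved from about (10.3, 2.4) to (10.3, 4.3), a distance of √(0.0² + 1.9²) ≈ 1.9.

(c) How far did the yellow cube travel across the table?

2.2

The yellow cube moved from about (4.2, 3.1) to (5.0, 1.1), a distance of √(0.8² + 2.0²) ≈ 2.2.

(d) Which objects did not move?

the brown sphere and the white cone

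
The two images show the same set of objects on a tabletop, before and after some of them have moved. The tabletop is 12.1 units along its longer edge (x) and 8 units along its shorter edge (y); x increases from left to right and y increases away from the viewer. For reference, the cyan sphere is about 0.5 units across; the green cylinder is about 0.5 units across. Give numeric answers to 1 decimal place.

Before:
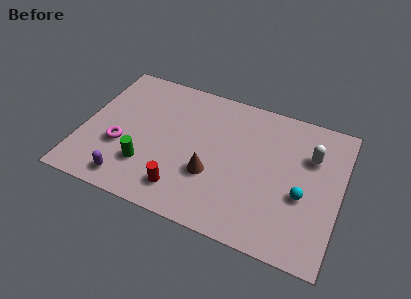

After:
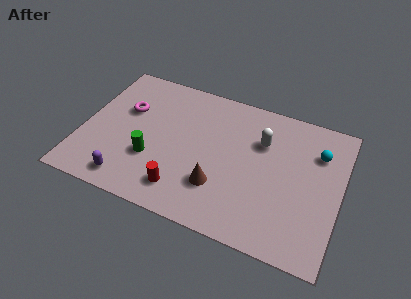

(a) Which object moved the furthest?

the cyan sphere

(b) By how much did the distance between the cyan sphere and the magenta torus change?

+0.5

The distance was about 8.5 in the first image and 9.0 in the second, so they moved 0.5 units further apart.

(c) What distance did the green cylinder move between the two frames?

0.5

The green cylinder was near (3.2, 2.2) before and (3.4, 2.7) after, so it travelled √(0.2² + 0.5²) ≈ 0.5 units.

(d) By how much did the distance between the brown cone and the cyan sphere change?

+1.3

They were about 4.2 units apart before and 5.5 after — 1.3 units further apart.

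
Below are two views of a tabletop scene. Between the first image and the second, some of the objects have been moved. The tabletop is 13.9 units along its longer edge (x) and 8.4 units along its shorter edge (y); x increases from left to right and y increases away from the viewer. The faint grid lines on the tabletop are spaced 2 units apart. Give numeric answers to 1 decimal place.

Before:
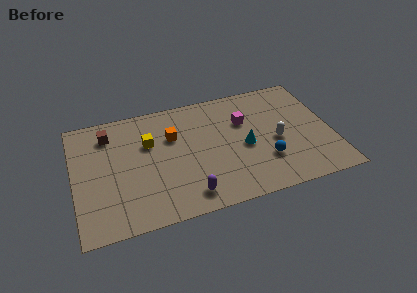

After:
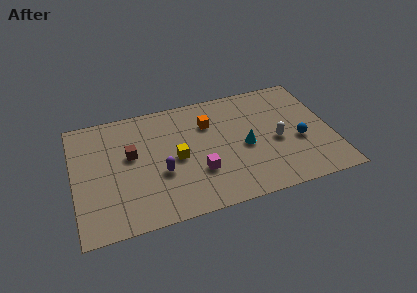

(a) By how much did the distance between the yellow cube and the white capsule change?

-1.6

They were about 7.0 units apart before and 5.4 after — 1.6 units closer together.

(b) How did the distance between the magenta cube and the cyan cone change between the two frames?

+1.0

Before: roughly 1.8 units apart; after: 2.8. That's 1.0 units further apart.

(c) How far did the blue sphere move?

2.1

The blue sphere moved from about (10.2, 2.5) to (12.1, 3.4), a distance of √(1.9² + 0.9²) ≈ 2.1.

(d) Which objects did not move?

the white capsule and the cyan cone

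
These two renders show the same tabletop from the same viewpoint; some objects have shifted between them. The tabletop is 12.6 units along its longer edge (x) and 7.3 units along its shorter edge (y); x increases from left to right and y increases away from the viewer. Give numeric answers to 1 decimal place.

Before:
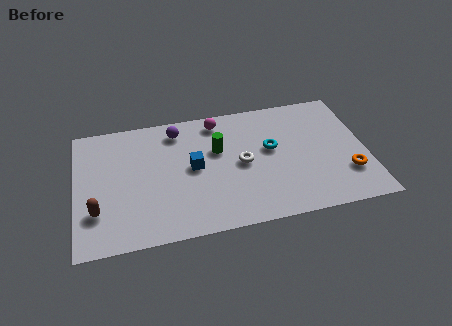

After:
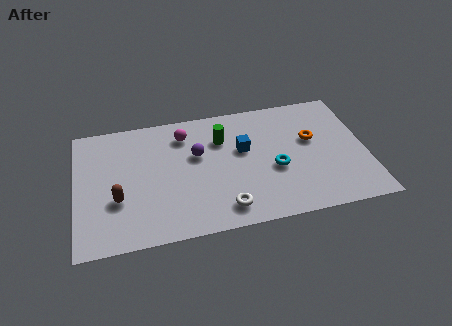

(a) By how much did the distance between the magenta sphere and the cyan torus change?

+1.7

They were about 3.0 units apart before and 4.7 after — 1.7 units further apart.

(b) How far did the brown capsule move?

1.0

The brown capsule was near (0.9, 2.1) before and (1.8, 2.6) after, so it travelled √(0.9² + 0.5²) ≈ 1.0 units.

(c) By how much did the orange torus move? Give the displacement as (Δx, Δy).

(-1.4, 2.3)

From the two frames, the orange torus sits at roughly (11.7, 2.1) before and (10.3, 4.4) after.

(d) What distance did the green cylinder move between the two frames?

0.6

The green cylinder moved from about (6.2, 4.6) to (6.4, 5.2), a distance of √(0.2² + 0.6²) ≈ 0.6.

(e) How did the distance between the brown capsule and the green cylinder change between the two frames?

-0.6

The distance was about 5.9 in the first image and 5.3 in the second, so they moved 0.6 units closer together.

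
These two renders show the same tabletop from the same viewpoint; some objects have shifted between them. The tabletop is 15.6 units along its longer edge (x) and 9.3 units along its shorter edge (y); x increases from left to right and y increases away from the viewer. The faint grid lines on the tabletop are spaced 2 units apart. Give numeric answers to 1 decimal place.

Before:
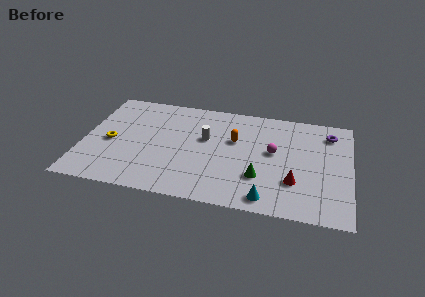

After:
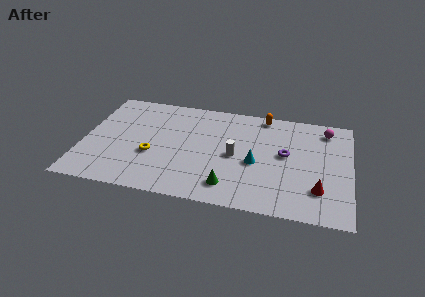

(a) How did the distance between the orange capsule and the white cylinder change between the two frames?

+2.6

Before: roughly 1.7 units apart; after: 4.3. That's 2.6 units further apart.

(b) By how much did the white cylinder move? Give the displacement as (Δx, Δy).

(1.8, -1.2)

From the two frames, the white cylinder sits at roughly (7.1, 5.6) before and (8.9, 4.4) after.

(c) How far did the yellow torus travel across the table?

2.6

From (1.6, 4.2) to (4.1, 3.5), the yellow torus covered √(2.5² + 0.7²) ≈ 2.6 units.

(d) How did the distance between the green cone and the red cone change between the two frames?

+3.1

The distance was about 2.0 in the first image and 5.1 in the second, so they moved 3.1 units further apart.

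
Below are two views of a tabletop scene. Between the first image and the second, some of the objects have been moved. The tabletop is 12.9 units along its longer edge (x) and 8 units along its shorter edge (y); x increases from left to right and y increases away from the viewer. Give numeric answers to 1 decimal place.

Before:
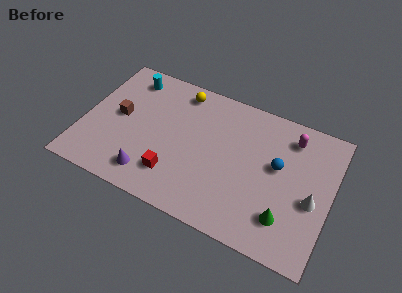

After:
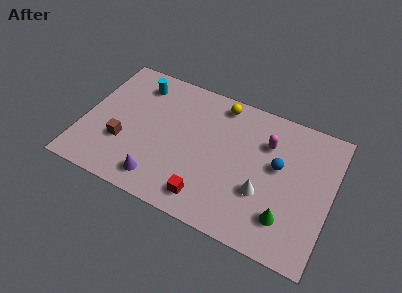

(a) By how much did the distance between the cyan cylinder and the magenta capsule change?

-1.7

They were about 8.6 units apart before and 6.9 after — 1.7 units closer together.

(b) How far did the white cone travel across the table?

2.6

The white cone moved from about (12.0, 3.4) to (9.5, 2.8), a distance of √(2.5² + 0.6²) ≈ 2.6.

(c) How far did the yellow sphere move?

2.1

The yellow sphere was near (4.7, 6.9) before and (6.8, 7.0) after, so it travelled √(2.1² + 0.1²) ≈ 2.1 units.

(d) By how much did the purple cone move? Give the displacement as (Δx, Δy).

(0.5, -0.1)

The purple cone started near (3.8, 1.4) and ended near (4.3, 1.3).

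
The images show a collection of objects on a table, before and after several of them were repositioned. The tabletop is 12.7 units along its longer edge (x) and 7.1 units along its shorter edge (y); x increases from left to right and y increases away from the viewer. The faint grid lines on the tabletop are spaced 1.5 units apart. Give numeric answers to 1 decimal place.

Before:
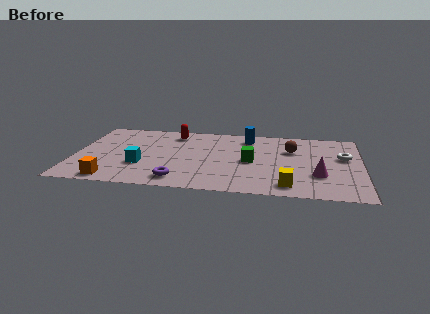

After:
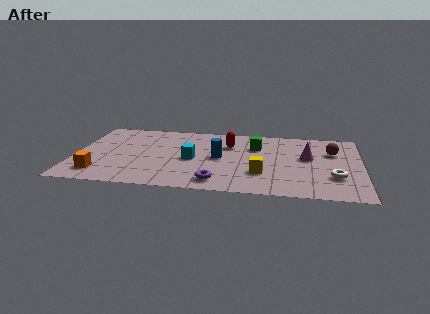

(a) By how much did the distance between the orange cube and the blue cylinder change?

-2.1

The distance was about 7.7 in the first image and 5.6 in the second, so they moved 2.1 units closer together.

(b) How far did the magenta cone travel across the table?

1.9

The magenta cone moved from about (10.8, 2.3) to (10.3, 4.1), a distance of √(0.5² + 1.8²) ≈ 1.9.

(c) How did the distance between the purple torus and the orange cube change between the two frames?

+2.3

The distance was about 2.9 in the first image and 5.2 in the second, so they moved 2.3 units further apart.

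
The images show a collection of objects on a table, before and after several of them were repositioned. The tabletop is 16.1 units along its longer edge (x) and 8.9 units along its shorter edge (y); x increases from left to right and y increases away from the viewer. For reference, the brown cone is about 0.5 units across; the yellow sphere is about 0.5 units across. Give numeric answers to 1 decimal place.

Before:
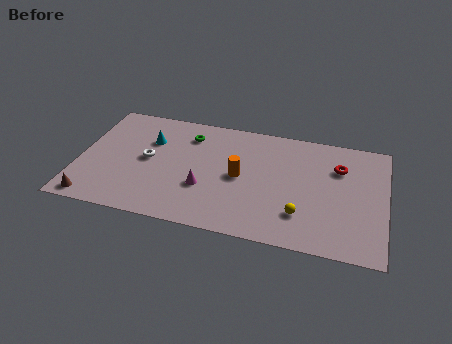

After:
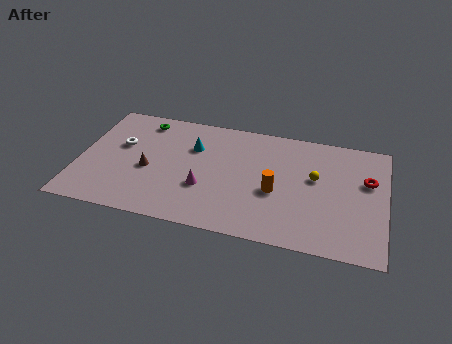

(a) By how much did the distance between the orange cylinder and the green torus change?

+4.4

The distance was about 3.9 in the first image and 8.3 in the second, so they moved 4.4 units further apart.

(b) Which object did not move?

the magenta cone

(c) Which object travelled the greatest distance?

the brown cone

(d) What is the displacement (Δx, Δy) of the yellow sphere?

(0.6, 2.9)

From the two frames, the yellow sphere sits at roughly (11.8, 2.3) before and (12.4, 5.2) after.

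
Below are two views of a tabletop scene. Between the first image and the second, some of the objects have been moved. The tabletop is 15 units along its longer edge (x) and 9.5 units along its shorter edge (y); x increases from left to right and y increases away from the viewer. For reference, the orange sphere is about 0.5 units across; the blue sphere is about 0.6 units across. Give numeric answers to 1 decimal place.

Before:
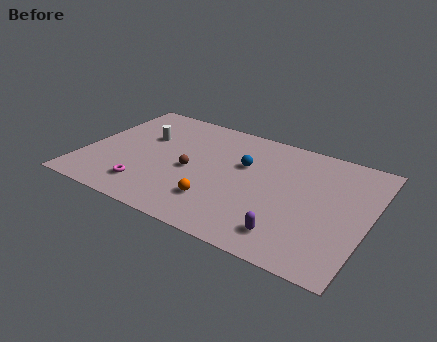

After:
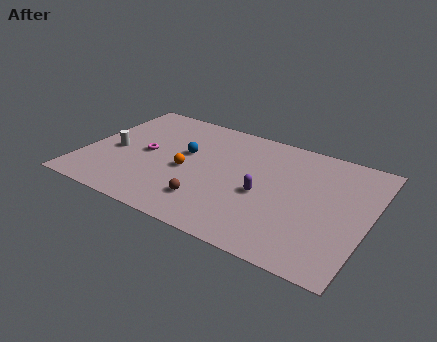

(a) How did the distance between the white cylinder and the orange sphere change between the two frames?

-1.9

Before: roughly 5.8 units apart; after: 3.9. That's 1.9 units closer together.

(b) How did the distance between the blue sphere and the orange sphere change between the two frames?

-2.3

Before: roughly 3.7 units apart; after: 1.4. That's 2.3 units closer together.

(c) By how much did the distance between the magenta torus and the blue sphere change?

-4.0

They were about 6.2 units apart before and 2.2 after — 4.0 units closer together.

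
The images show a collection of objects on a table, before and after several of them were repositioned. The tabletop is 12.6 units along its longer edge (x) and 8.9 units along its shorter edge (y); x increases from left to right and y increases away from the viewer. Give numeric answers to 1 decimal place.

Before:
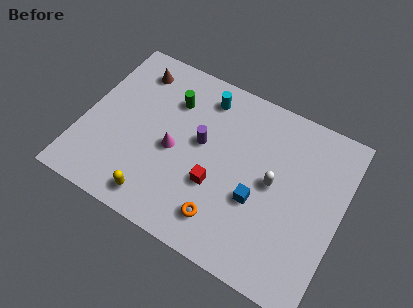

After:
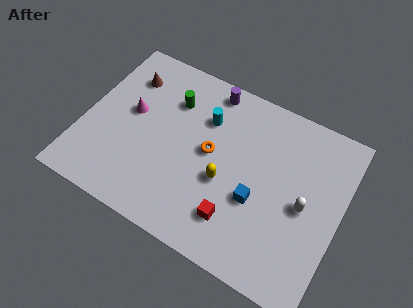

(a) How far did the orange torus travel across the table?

3.2

From (7.3, 1.7) to (6.2, 4.7), the orange torus covered √(1.1² + 3.0²) ≈ 3.2 units.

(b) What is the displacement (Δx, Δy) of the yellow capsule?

(3.0, 2.4)

The yellow capsule started near (4.1, 1.2) and ended near (7.1, 3.6).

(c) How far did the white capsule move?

1.6

The white capsule was near (9.3, 4.6) before and (10.9, 4.2) after, so it travelled √(1.6² + 0.4²) ≈ 1.6 units.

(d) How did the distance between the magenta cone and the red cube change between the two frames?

+4.1

Before: roughly 2.3 units apart; after: 6.4. That's 4.1 units further apart.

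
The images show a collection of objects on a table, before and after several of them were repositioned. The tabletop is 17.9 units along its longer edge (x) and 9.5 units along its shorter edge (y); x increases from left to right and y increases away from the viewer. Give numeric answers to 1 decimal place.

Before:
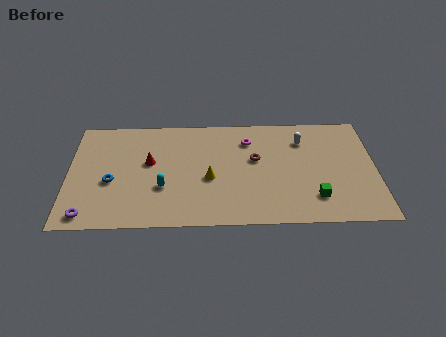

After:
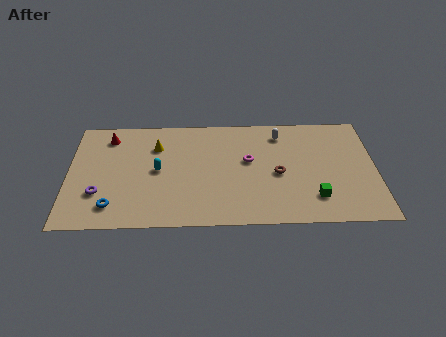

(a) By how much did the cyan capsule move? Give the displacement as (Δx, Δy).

(-0.3, 1.5)

The cyan capsule was at about (5.5, 3.3) and moved to about (5.2, 4.8).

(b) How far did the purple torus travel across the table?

1.9

The purple torus was near (1.2, 1.1) before and (1.8, 2.9) after, so it travelled √(0.6² + 1.8²) ≈ 1.9 units.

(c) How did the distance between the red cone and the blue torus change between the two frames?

+3.3

The distance was about 2.7 in the first image and 6.0 in the second, so they moved 3.3 units further apart.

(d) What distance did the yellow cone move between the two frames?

4.2

The yellow cone moved from about (8.2, 4.0) to (5.1, 6.9), a distance of √(3.1² + 2.9²) ≈ 4.2.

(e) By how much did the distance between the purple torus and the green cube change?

-0.6

Before: roughly 13.1 units apart; after: 12.5. That's 0.6 units closer together.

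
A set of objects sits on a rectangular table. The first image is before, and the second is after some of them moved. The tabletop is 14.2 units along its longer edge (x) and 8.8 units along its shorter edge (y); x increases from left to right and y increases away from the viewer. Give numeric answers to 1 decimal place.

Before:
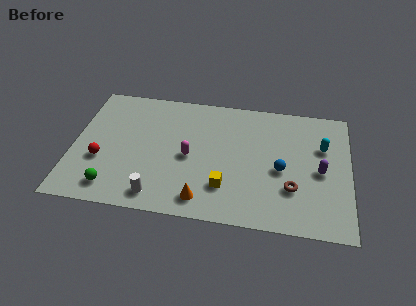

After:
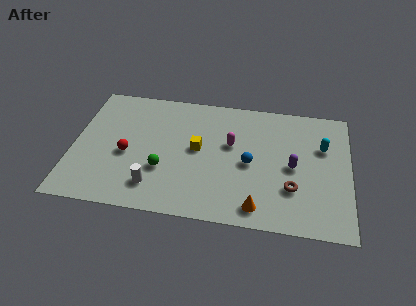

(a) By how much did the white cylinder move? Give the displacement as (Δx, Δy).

(-0.2, 0.6)

The white cylinder started near (4.5, 1.2) and ended near (4.3, 1.8).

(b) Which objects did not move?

the brown torus and the cyan capsule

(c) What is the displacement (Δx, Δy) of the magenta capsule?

(2.1, 1.2)

From the two frames, the magenta capsule sits at roughly (6.0, 4.1) before and (8.1, 5.3) after.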